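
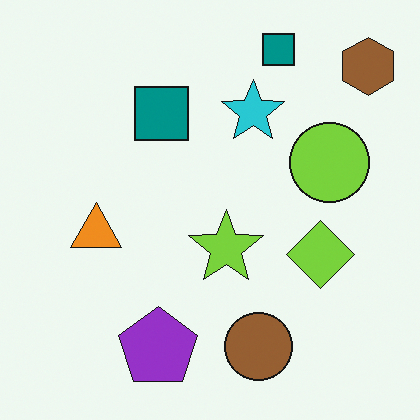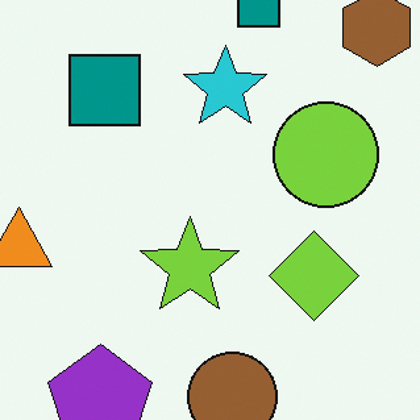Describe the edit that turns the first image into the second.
It was cropped to a modestly smaller region and rescaled.

The visible shapes are larger and the field of view is narrower; shapes near the original edges may be partly or wholly outside the frame — a crop-and-rescale.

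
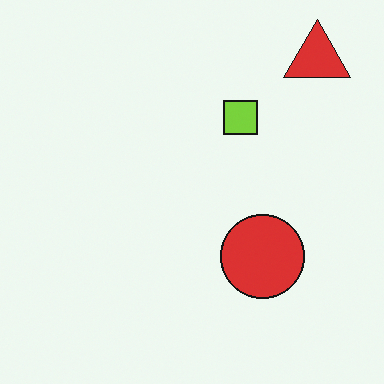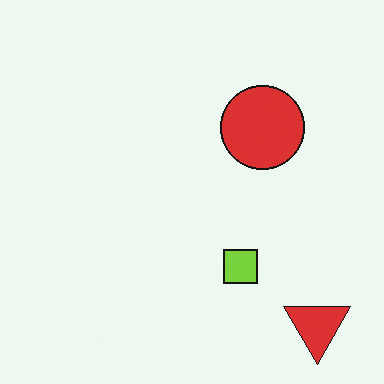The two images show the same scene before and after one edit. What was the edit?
This is the original image flipped vertically (top ↔ bottom).

The red triangle is in the top-right of the first image and the bottom-right of the second — shapes on opposite sides of the horizontal midline have swapped in a mirror flip.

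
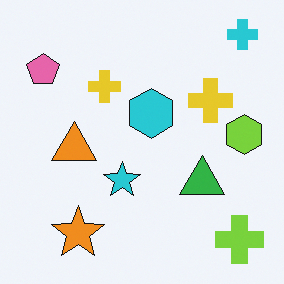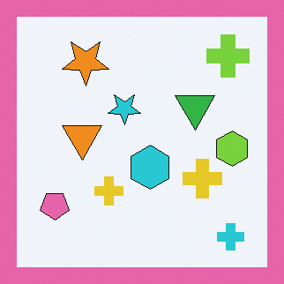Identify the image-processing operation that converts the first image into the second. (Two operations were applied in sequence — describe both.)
It was flipped vertically (top ↔ bottom), then framed with a pink border.

The cyan cross is in the top-right of the first image and the bottom-right of the second — shapes on opposite sides of the horizontal midline have swapped in a mirror flip. A solid pink frame runs around the edge of the second image, with the content slightly shrunk inside it.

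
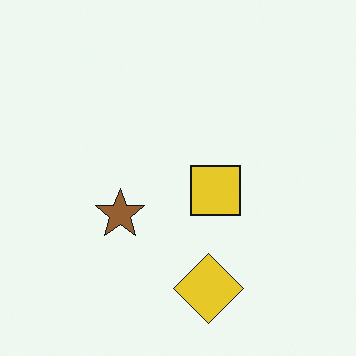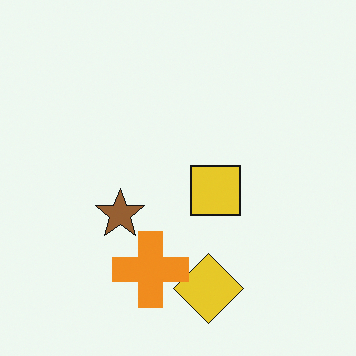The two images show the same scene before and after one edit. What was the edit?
The image was overlaid with an additional orange cross.

An orange cross appears in the second image that is absent from the first.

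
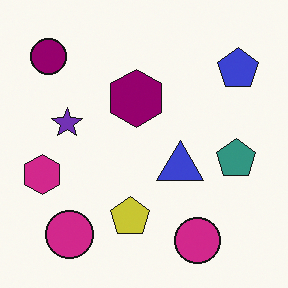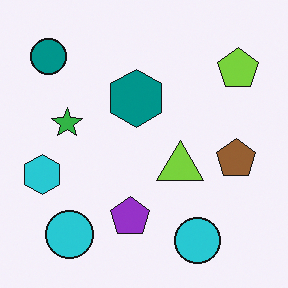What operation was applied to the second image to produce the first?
Hue-shifted through roughly a third of the color wheel.

Every shape's color has rotated by the same amount around the hue wheel — a uniform hue shift.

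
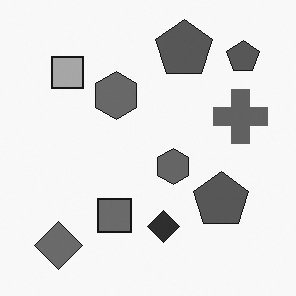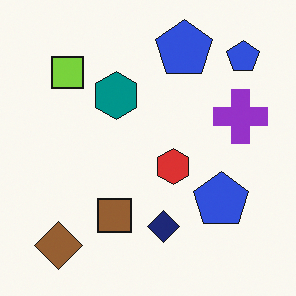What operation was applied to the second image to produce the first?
It was converted to grayscale.

All color is removed — every shape is now a shade of grey.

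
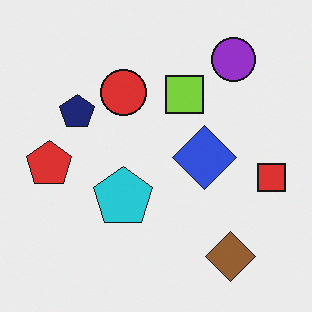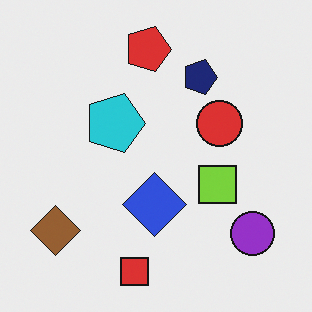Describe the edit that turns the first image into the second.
Rotated 90° clockwise.

The brown diamond sits in the bottom-right of the first image and the bottom-left of the second — consistent with a whole-image 90° clockwise rotation.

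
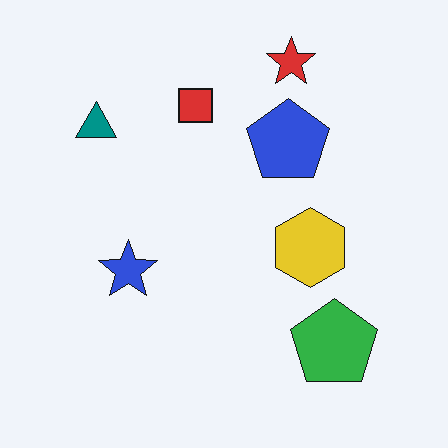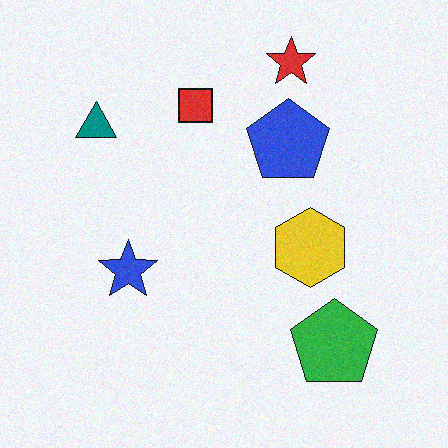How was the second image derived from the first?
The transformation is: degraded with a light layer of grain.

Random speckle covers the whole image, including the flat background.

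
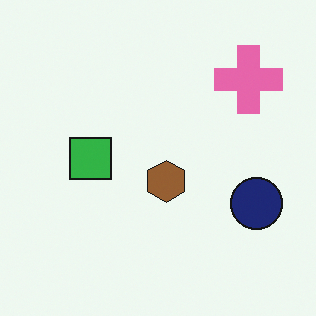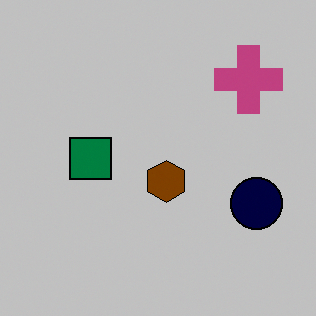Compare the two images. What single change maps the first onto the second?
The transformation is: aggressively posterized.

Each flat color has snapped to a coarser quantized level — most visibly, the near-white background has dropped to a flat grey.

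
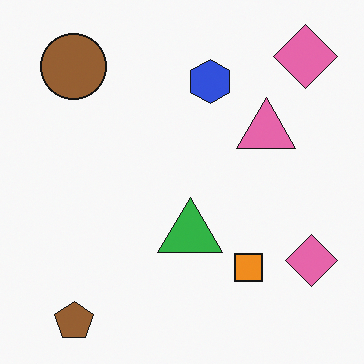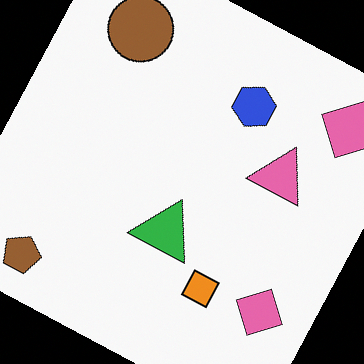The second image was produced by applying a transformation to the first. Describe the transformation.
The second image is the first rotated clockwise by a moderate amount.

Every shape is tilted by the same angle and the image corners show triangular fill wedges — a whole-image rotation by a non-right angle.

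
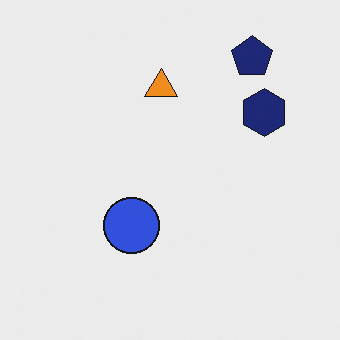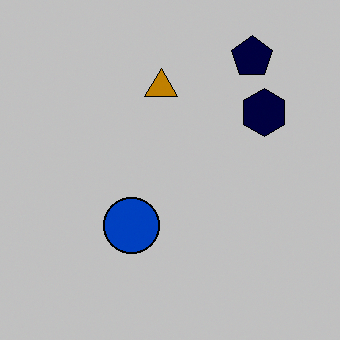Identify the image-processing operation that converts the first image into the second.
The second image is the first aggressively posterized.

Each flat color has snapped to a coarser quantized level — most visibly, the near-white background has dropped to a flat grey.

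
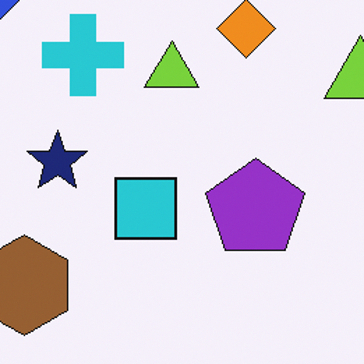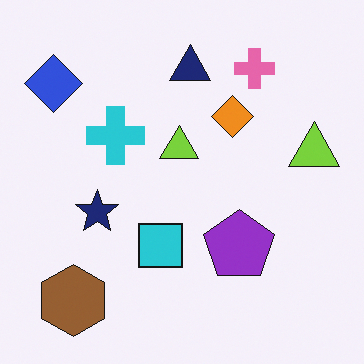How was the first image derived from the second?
Cropped slightly and scaled back up.

The visible shapes are larger and the field of view is narrower; shapes near the original edges may be partly or wholly outside the frame — a crop-and-rescale.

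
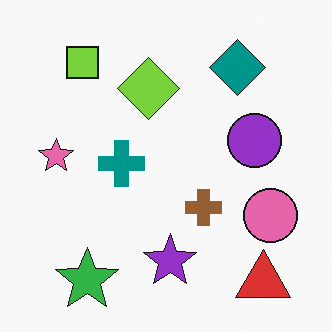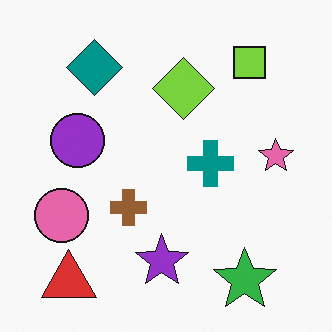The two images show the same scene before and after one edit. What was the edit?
The transformation is: flipped horizontally (left ↔ right).

The pink star is in the left of the first image and the right of the second — shapes on opposite sides of the vertical midline have swapped in a mirror flip.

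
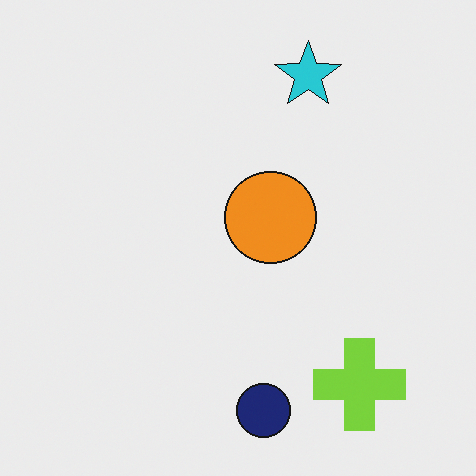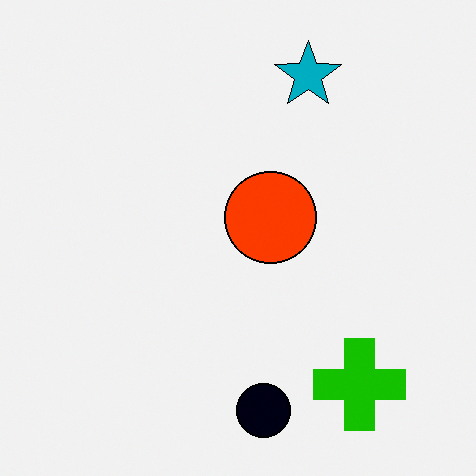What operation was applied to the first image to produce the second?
This is the original image given much higher contrast.

Tones are pushed away from mid-grey across the whole image — a global contrast change.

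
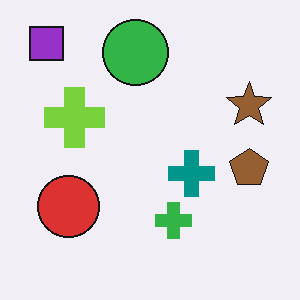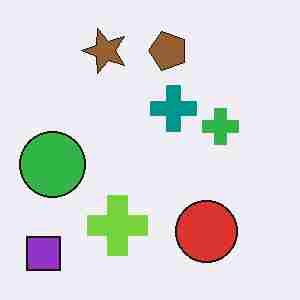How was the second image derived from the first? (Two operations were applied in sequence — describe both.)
Rotated 90° counter-clockwise, then heavily JPEG-compressed with obvious blocking artifacts.

The purple square sits in the top-left of the first image and the bottom-left of the second — consistent with a whole-image 90° counter-clockwise rotation. Blocky 8×8 compression artifacts appear around shape edges and the flat background shows ringing — characteristic JPEG degradation.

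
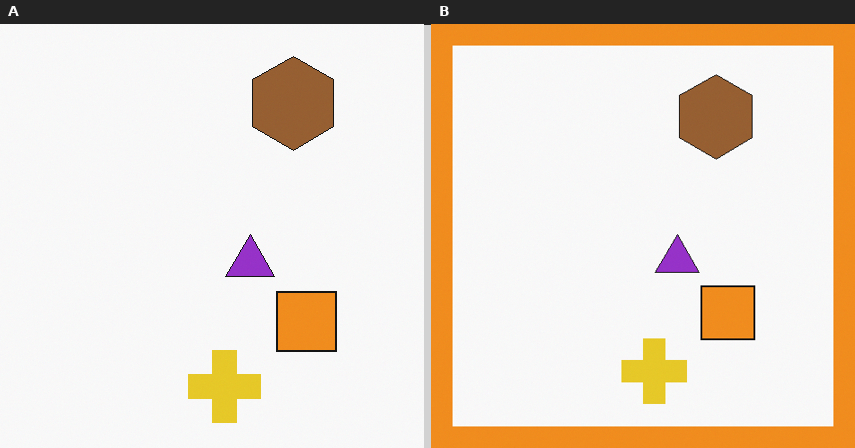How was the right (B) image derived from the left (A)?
The image was framed with a orange border.

A solid orange frame runs around the edge of the right (B) image, with the content slightly shrunk inside it.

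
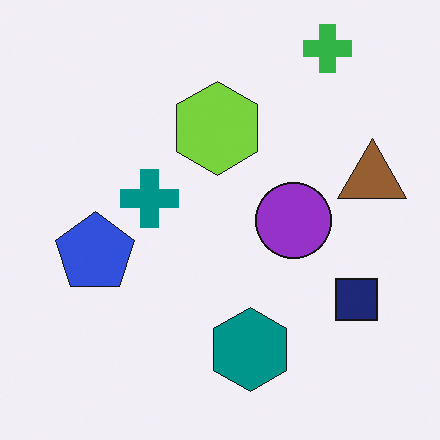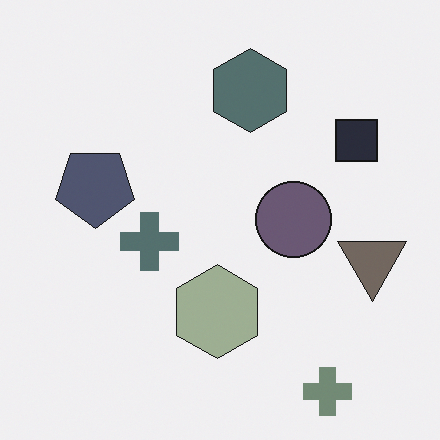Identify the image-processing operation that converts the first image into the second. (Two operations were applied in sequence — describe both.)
The image was heavily desaturated, then flipped vertically (top ↔ bottom).

All colors are more muted and greyish — a global saturation change. The green cross is in the top-right of the first image and the bottom-right of the second — shapes on opposite sides of the horizontal midline have swapped in a mirror flip.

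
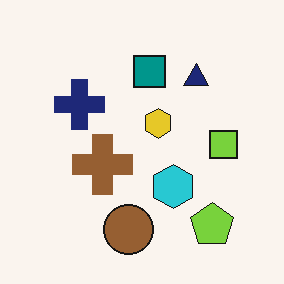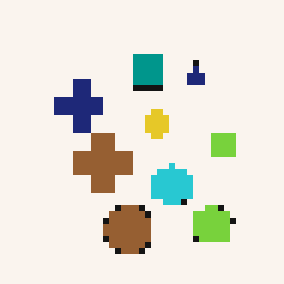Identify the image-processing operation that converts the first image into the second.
It was pixelated into visible square blocks.

Shapes are reduced to large square blocks; fine edges and outlines are lost — a downscale-then-upscale (mosaic) effect.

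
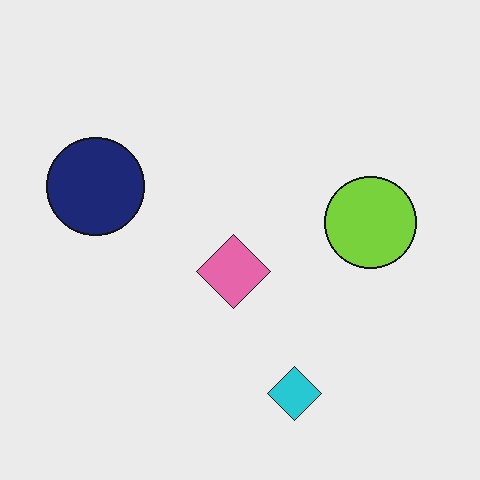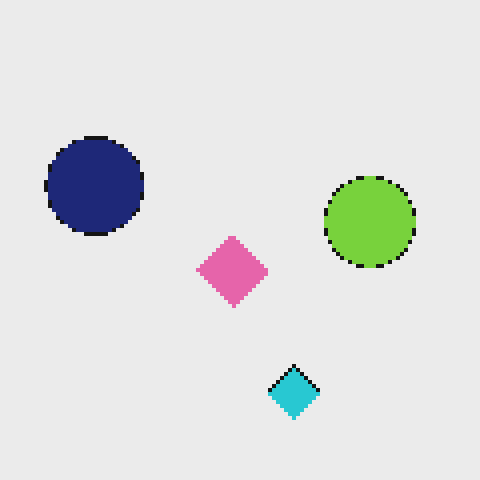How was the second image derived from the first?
It was lightly pixelated (a mild mosaic effect).

Shapes are reduced to large square blocks; fine edges and outlines are lost — a downscale-then-upscale (mosaic) effect.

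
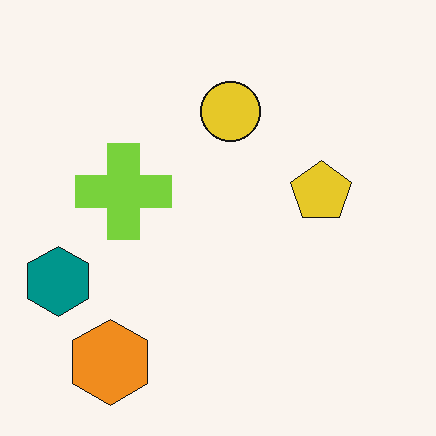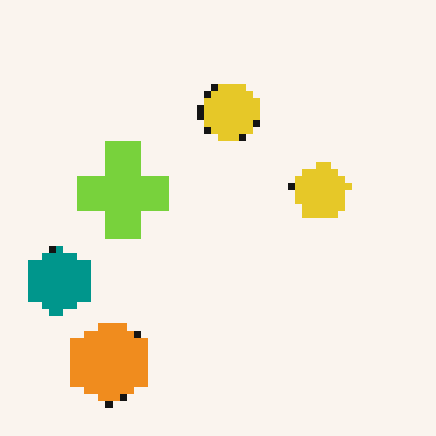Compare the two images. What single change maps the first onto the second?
The image was moderately pixelated.

Shapes are reduced to large square blocks; fine edges and outlines are lost — a downscale-then-upscale (mosaic) effect.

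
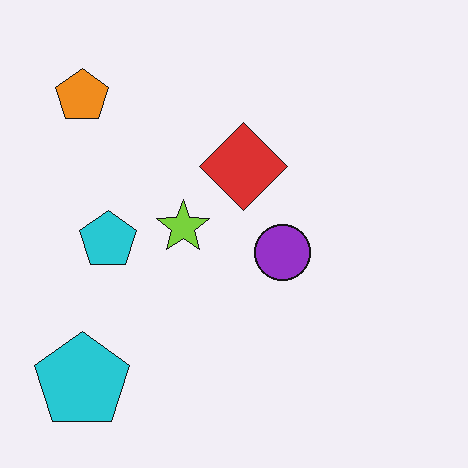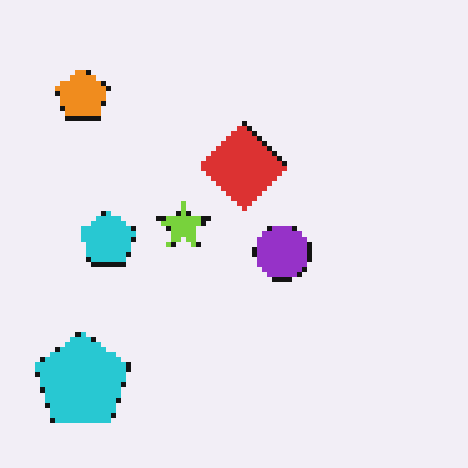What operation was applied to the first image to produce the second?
The transformation is: lightly pixelated (a mild mosaic effect).

Shapes are reduced to large square blocks; fine edges and outlines are lost — a downscale-then-upscale (mosaic) effect.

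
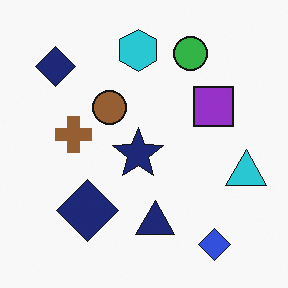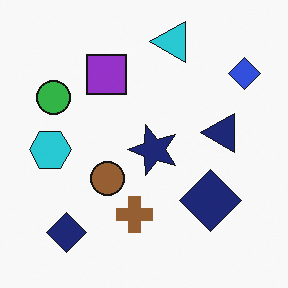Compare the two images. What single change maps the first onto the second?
Rotated 90° counter-clockwise.

The blue diamond sits in the bottom-right of the first image and the top-right of the second — consistent with a whole-image 90° counter-clockwise rotation.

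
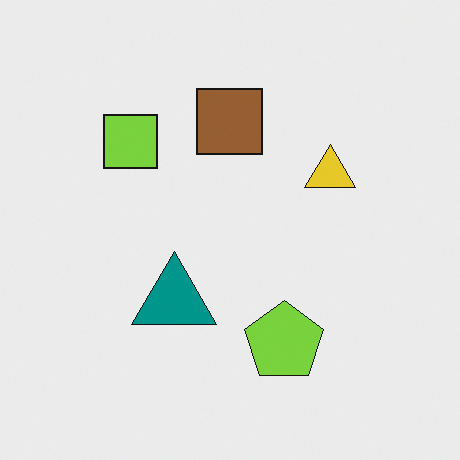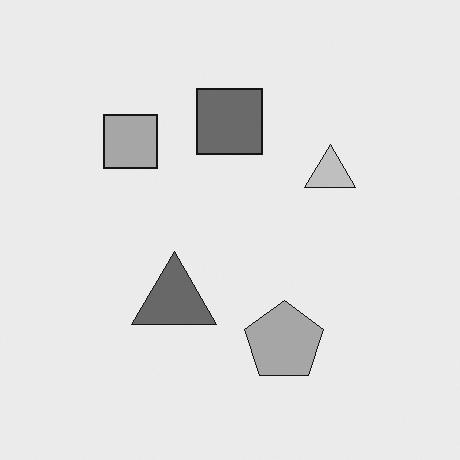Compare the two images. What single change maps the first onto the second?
The image was converted to grayscale.

All color is removed — every shape is now a shade of grey.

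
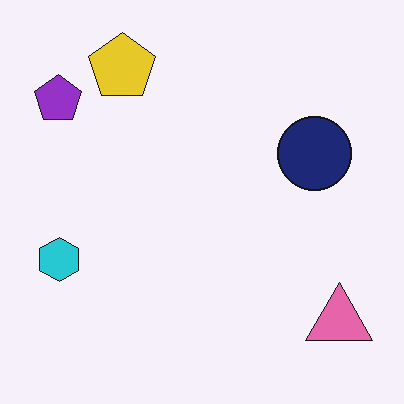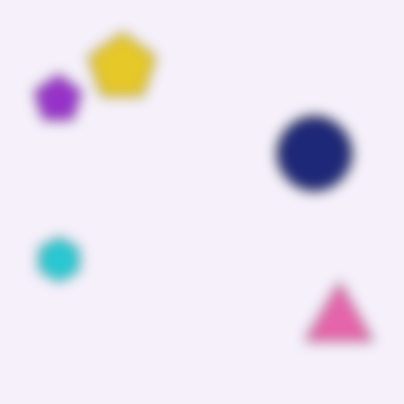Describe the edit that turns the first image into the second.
It was heavily blurred.

Shape edges and outlines are uniformly softened across the whole image.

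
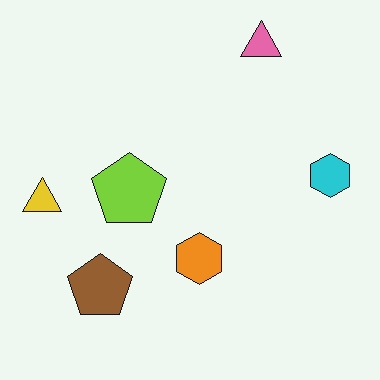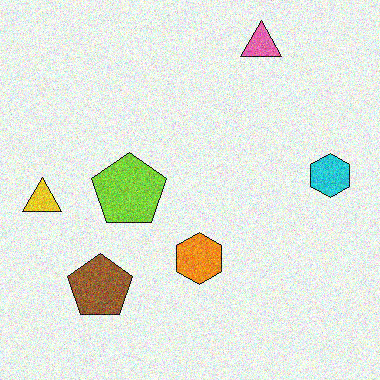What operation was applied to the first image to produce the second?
Degraded with moderate additive noise.

Random speckle covers the whole image, including the flat background.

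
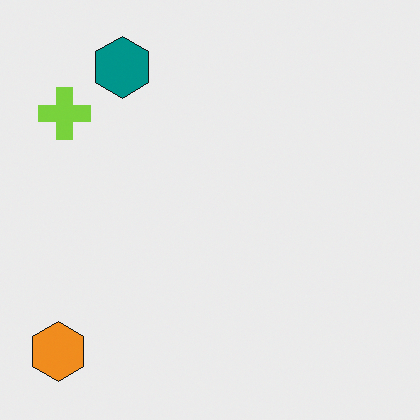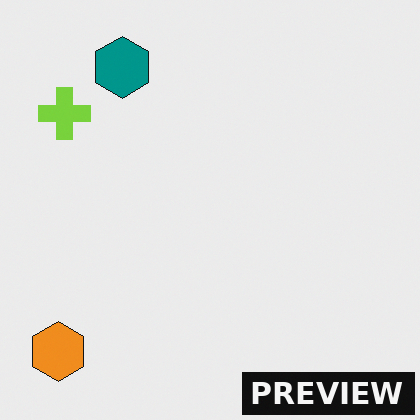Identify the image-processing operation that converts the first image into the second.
This is the original image watermarked with the text "PREVIEW" in the lower-right corner.

A dark label reading "PREVIEW" appears in the lower-right corner.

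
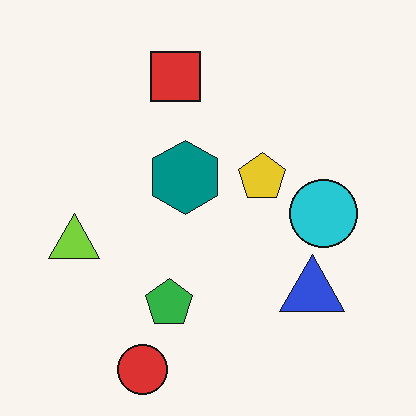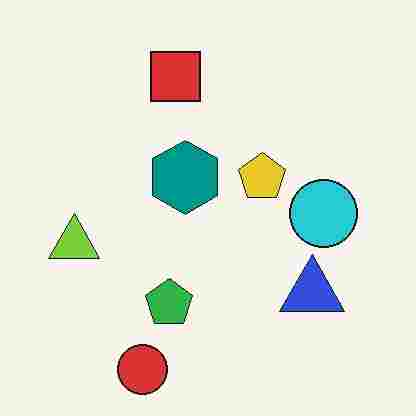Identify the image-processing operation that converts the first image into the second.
The transformation is: degraded with heavy JPEG compression.

Blocky 8×8 compression artifacts appear around shape edges and the flat background shows ringing — characteristic JPEG degradation.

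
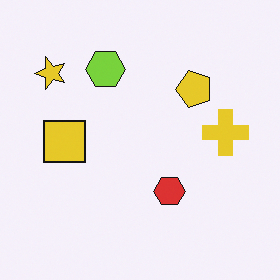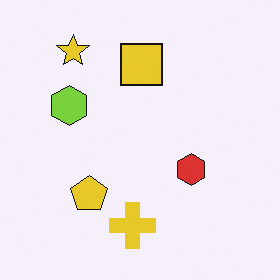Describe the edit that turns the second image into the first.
Transposed (reflected across the top-left ↔ bottom-right diagonal).

Shapes have swapped their row and column positions — what was in the top-right is now in the bottom-left — a diagonal reflection.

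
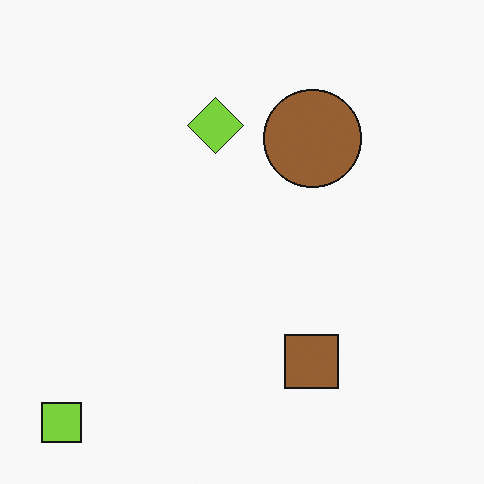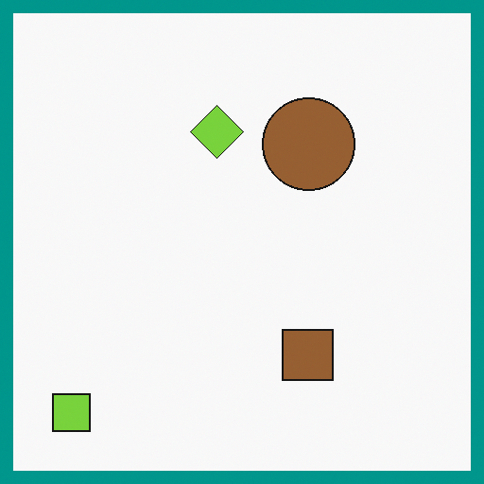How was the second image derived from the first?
The transformation is: framed with a teal border.

A solid teal frame runs around the edge of the second image, with the content slightly shrunk inside it.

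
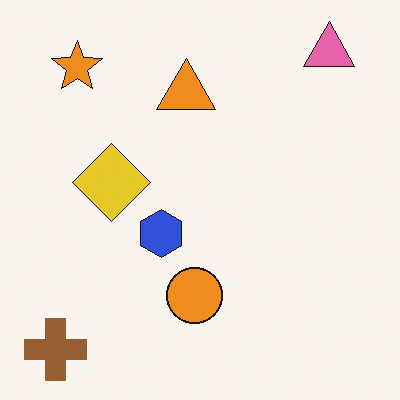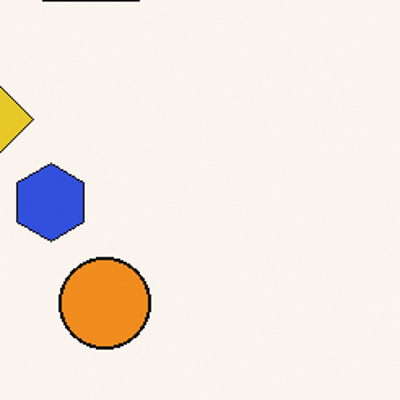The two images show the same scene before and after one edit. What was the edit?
The transformation is: cropped to a noticeably smaller region and rescaled.

The visible shapes are larger and the field of view is narrower; shapes near the original edges may be partly or wholly outside the frame — a crop-and-rescale.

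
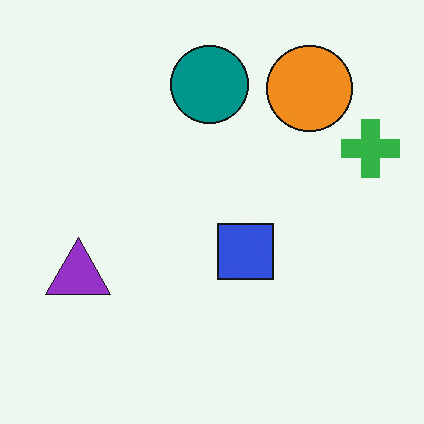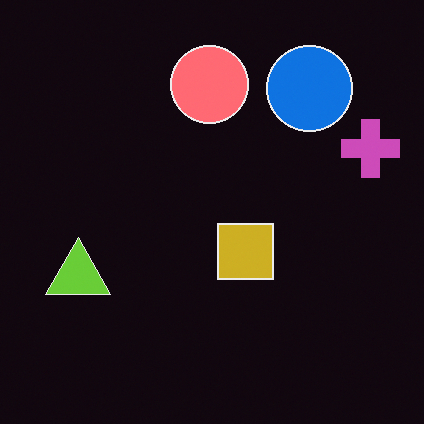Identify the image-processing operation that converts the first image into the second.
Color-inverted (negative).

The light background has become dark and every shape's color is its complement — a photographic negative.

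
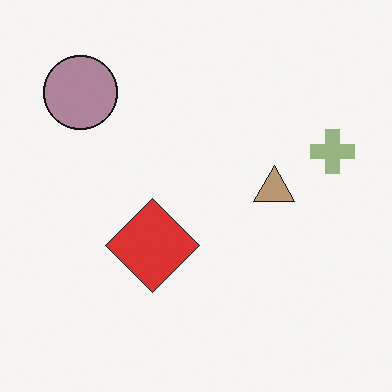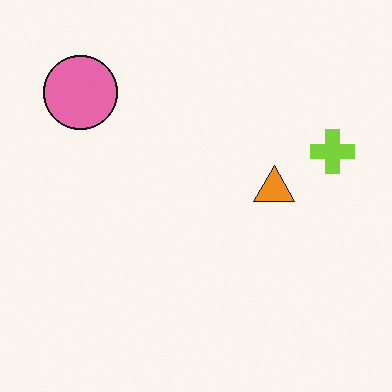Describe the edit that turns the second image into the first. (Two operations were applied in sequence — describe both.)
The image was made much more muted (saturation change), then overlaid with an additional red diamond.

All colors are more muted and greyish — a global saturation change. A red diamond appears in the first image that is absent from the second.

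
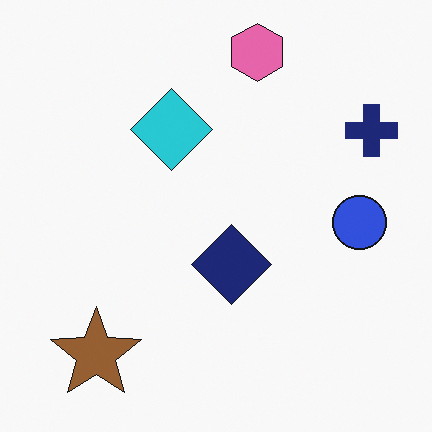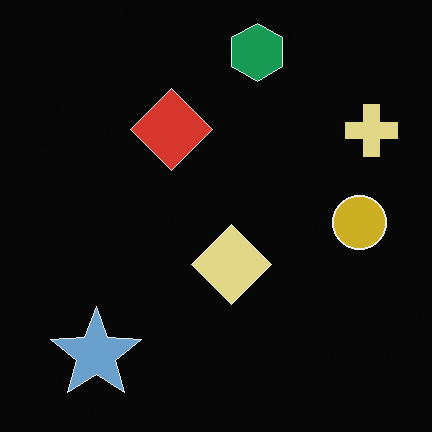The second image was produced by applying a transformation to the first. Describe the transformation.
The transformation is: color-inverted (negative).

The light background has become dark and every shape's color is its complement — a photographic negative.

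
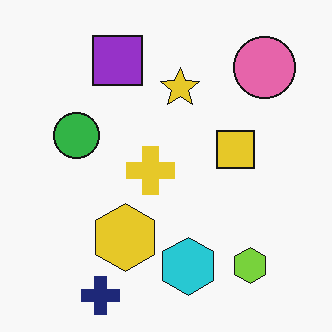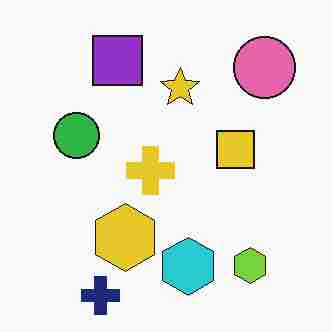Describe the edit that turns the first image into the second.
Degraded with heavy JPEG compression.

Blocky 8×8 compression artifacts appear around shape edges and the flat background shows ringing — characteristic JPEG degradation.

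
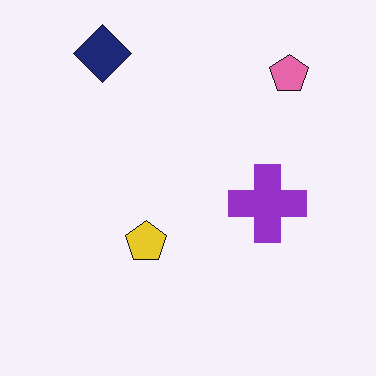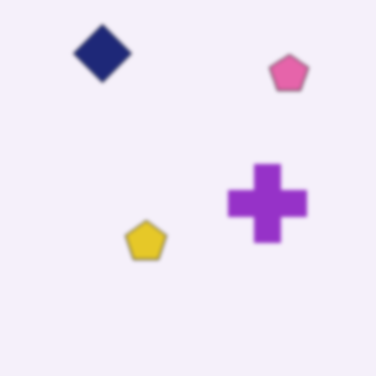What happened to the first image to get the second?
It was slightly softened.

Shape edges and outlines are uniformly softened across the whole image.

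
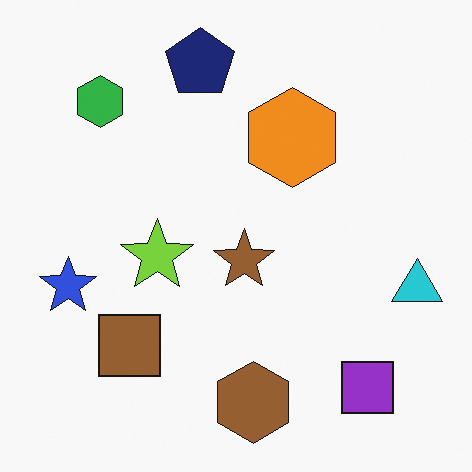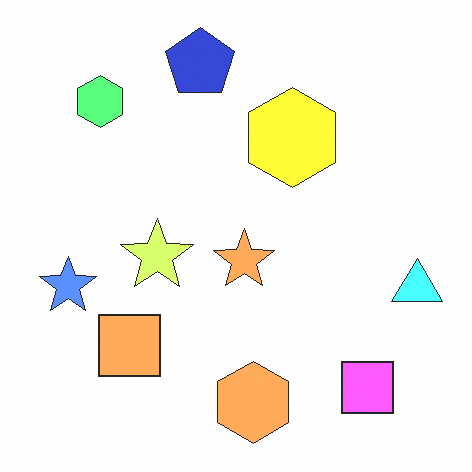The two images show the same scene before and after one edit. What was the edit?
The second image is the first substantially brightened.

Every pixel — background and shapes alike — is uniformly brightened.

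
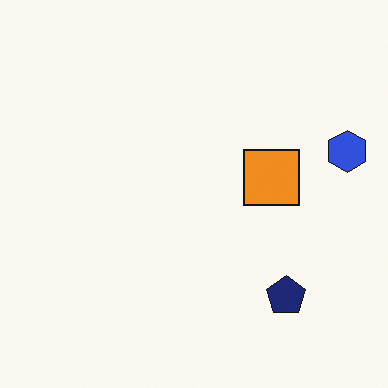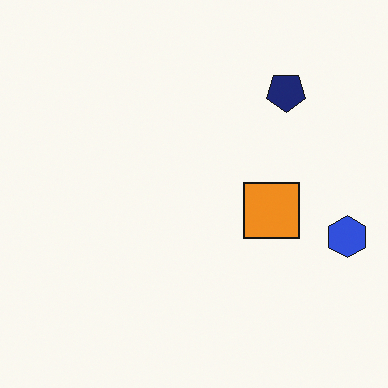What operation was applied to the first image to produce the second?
This is the original image flipped vertically (top ↔ bottom).

The navy pentagon is in the bottom-right of the first image and the top-right of the second — shapes on opposite sides of the horizontal midline have swapped in a mirror flip.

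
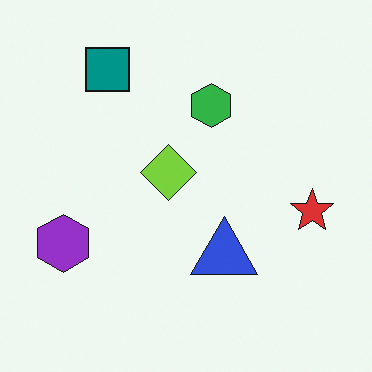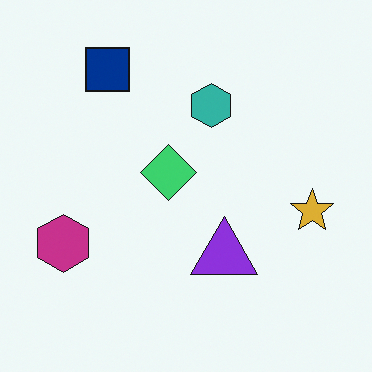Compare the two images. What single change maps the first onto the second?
The image was hue-shifted slightly.

Every shape's color has rotated by the same amount around the hue wheel — a uniform hue shift.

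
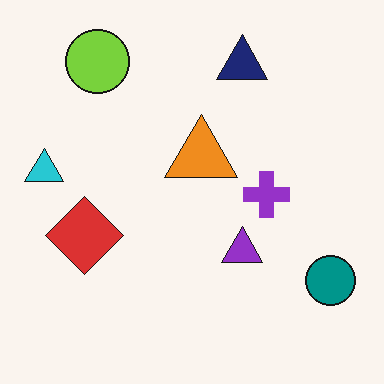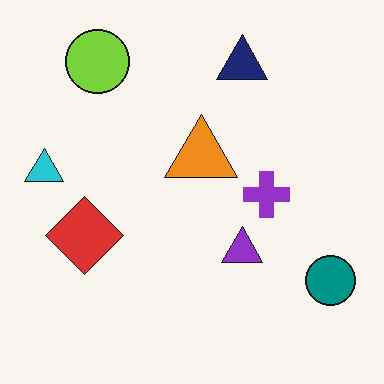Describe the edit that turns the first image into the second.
This is the original image given moderate JPEG compression.

Blocky 8×8 compression artifacts appear around shape edges and the flat background shows ringing — characteristic JPEG degradation.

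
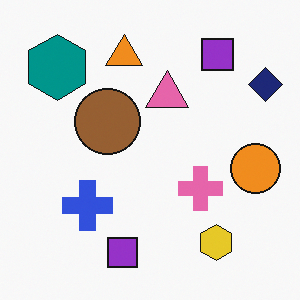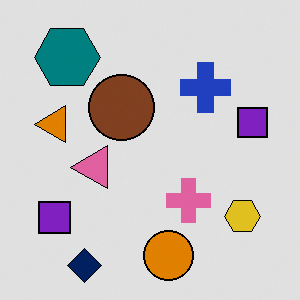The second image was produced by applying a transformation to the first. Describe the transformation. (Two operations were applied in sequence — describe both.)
Transposed (reflected across the top-left ↔ bottom-right diagonal), then moderately posterized.

Shapes have swapped their row and column positions — what was in the top-right is now in the bottom-left — a diagonal reflection. Each flat color has snapped to a coarser quantized level — most visibly, the near-white background has dropped to a flat grey.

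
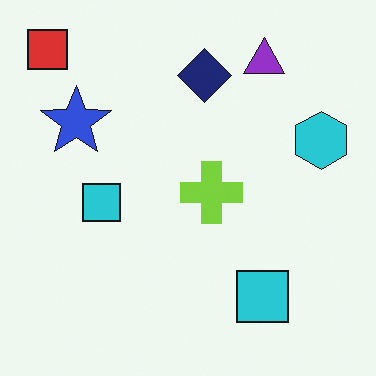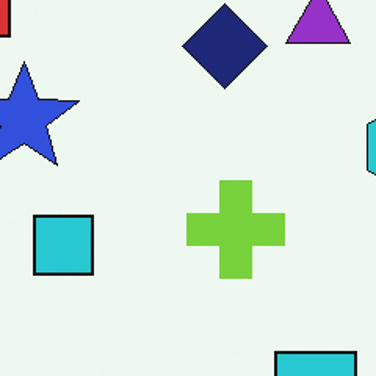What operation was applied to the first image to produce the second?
Cropped slightly and scaled back up.

The visible shapes are larger and the field of view is narrower; shapes near the original edges may be partly or wholly outside the frame — a crop-and-rescale.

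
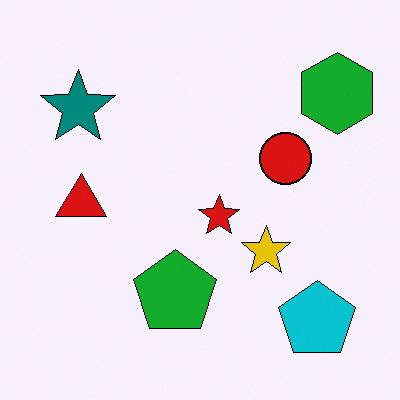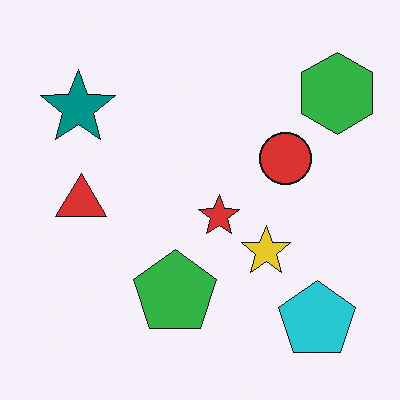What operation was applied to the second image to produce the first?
Given slightly increased contrast.

Tones are pushed away from mid-grey across the whole image — a global contrast change.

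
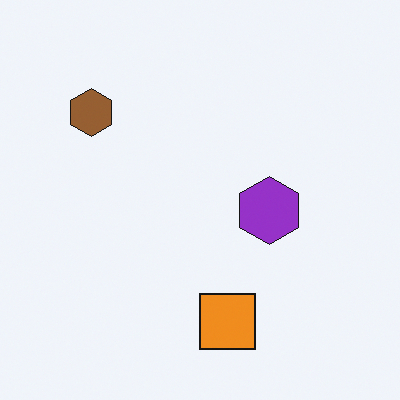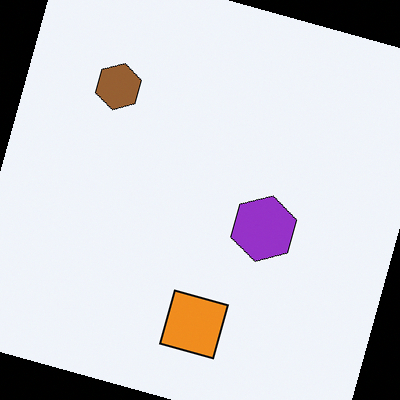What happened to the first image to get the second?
The second image is the first rotated clockwise by a moderate amount.

Every shape is tilted by the same angle and the image corners show triangular fill wedges — a whole-image rotation by a non-right angle.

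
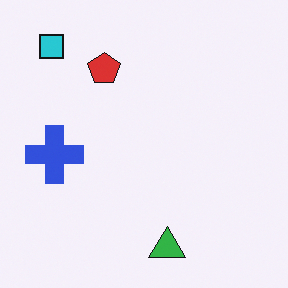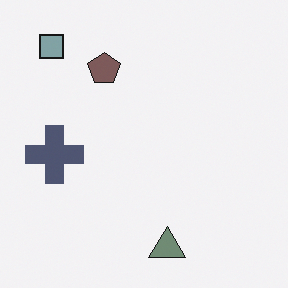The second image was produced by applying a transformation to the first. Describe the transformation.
This is the original image made much more muted (saturation change).

All colors are more muted and greyish — a global saturation change.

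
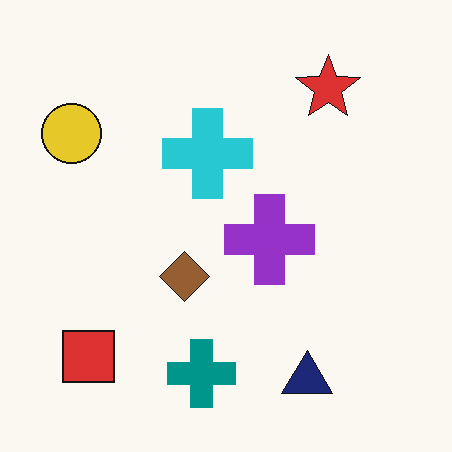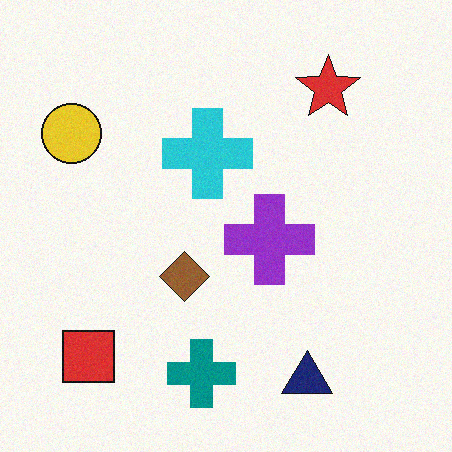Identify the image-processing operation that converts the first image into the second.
Degraded with light additive noise.

Random speckle covers the whole image, including the flat background.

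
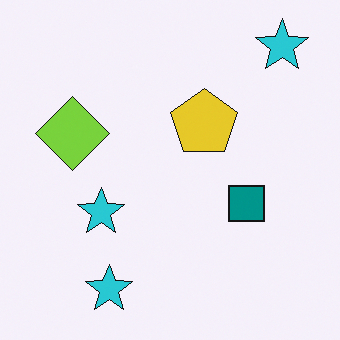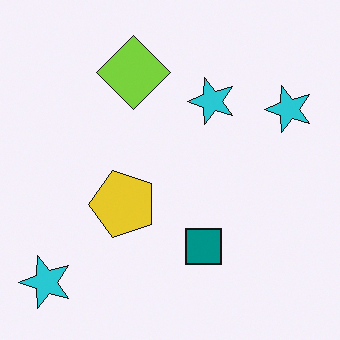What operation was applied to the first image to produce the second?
Transposed (reflected across the top-left ↔ bottom-right diagonal).

Shapes have swapped their row and column positions — what was in the top-right is now in the bottom-left — a diagonal reflection.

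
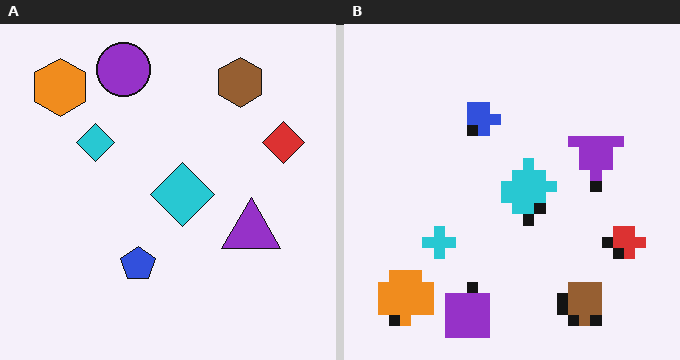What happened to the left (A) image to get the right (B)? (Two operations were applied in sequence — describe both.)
It was flipped vertically (top ↔ bottom), then heavily pixelated into large blocks.

The purple circle is in the top of the left (A) image and the bottom of the right (B) — shapes on opposite sides of the horizontal midline have swapped in a mirror flip. Shapes are reduced to large square blocks; fine edges and outlines are lost — a downscale-then-upscale (mosaic) effect.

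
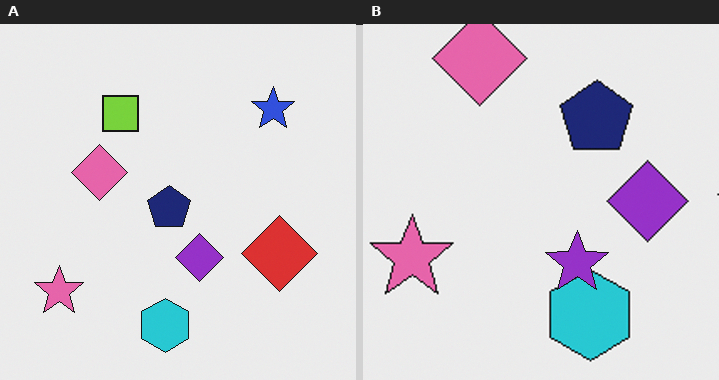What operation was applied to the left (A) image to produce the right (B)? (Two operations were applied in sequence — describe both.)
The transformation is: cropped tightly and scaled back up, then overlaid with an additional purple star.

The visible shapes are larger and the field of view is narrower; shapes near the original edges may be partly or wholly outside the frame — a crop-and-rescale. A purple star appears in the right (B) image that is absent from the left (A).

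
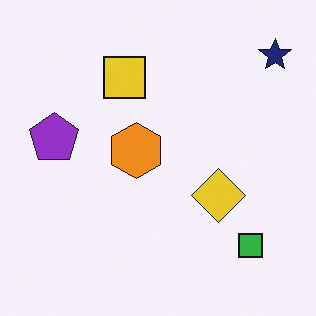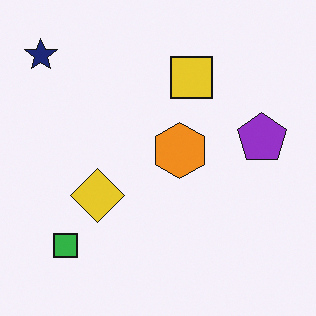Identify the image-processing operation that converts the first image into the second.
Flipped horizontally (left ↔ right).

The navy star is in the top-right of the first image and the top-left of the second — shapes on opposite sides of the vertical midline have swapped in a mirror flip.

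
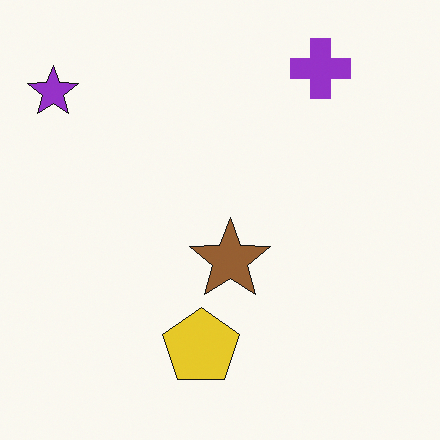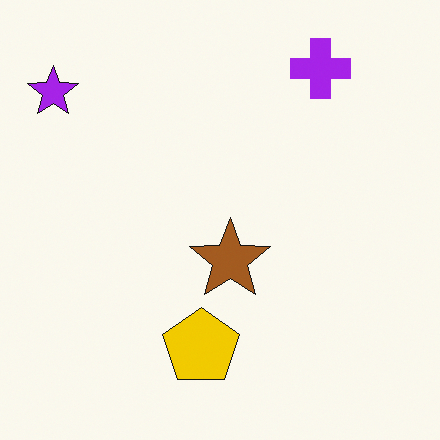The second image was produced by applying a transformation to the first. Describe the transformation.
The second image is the first slightly oversaturated.

All colors are more vivid — a global saturation change.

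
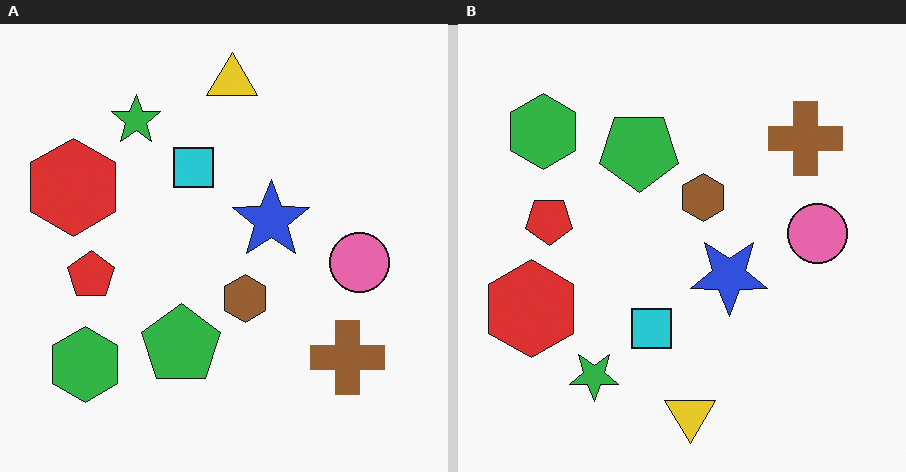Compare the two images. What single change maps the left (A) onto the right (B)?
This is the original image flipped vertically (top ↔ bottom).

The yellow triangle is in the top of the left (A) image and the bottom of the right (B) — shapes on opposite sides of the horizontal midline have swapped in a mirror flip.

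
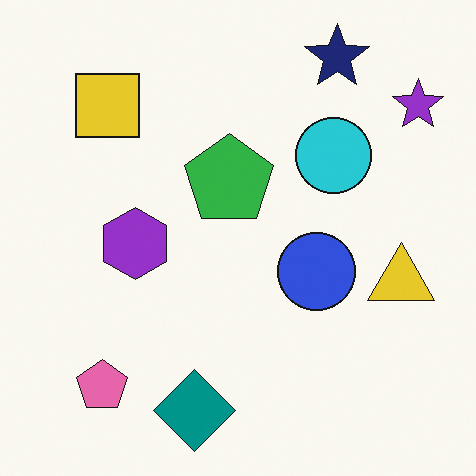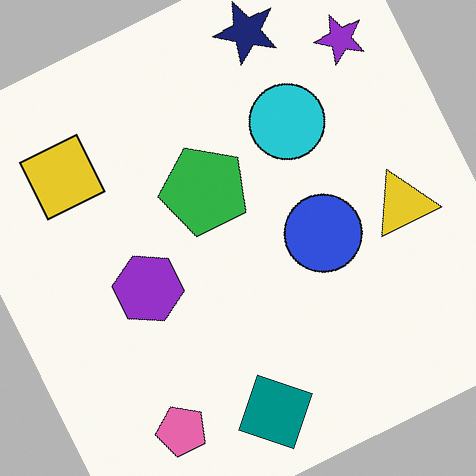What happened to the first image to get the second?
The transformation is: rotated counter-clockwise by a moderate amount.

Every shape is tilted by the same angle and the image corners show triangular fill wedges — a whole-image rotation by a non-right angle.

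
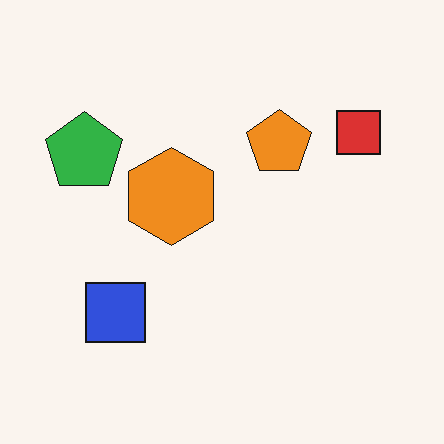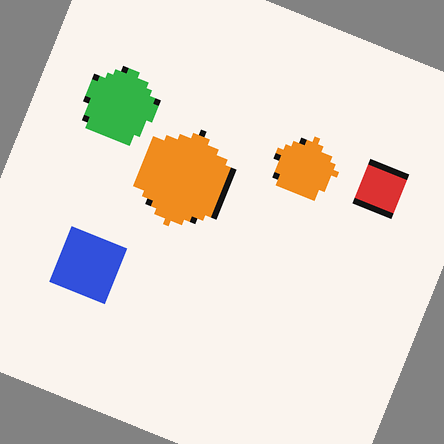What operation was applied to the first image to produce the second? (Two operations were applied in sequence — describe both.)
Pixelated into visible square blocks, then rotated clockwise by a clearly visible amount.

Shapes are reduced to large square blocks; fine edges and outlines are lost — a downscale-then-upscale (mosaic) effect. Every shape is tilted by the same angle and the image corners show triangular fill wedges — a whole-image rotation by a non-right angle.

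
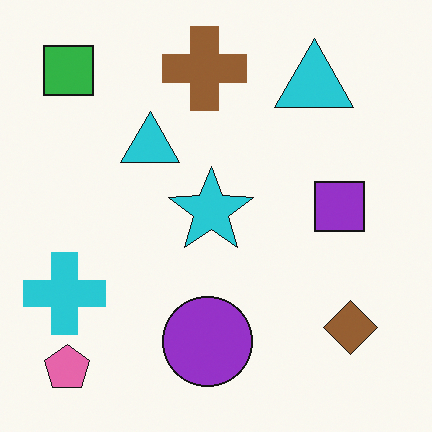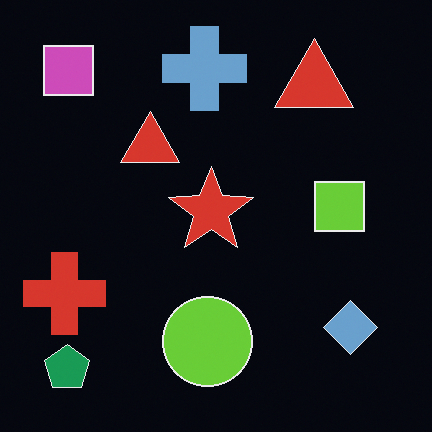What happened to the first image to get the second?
This is the original image color-inverted (negative).

The light background has become dark and every shape's color is its complement — a photographic negative.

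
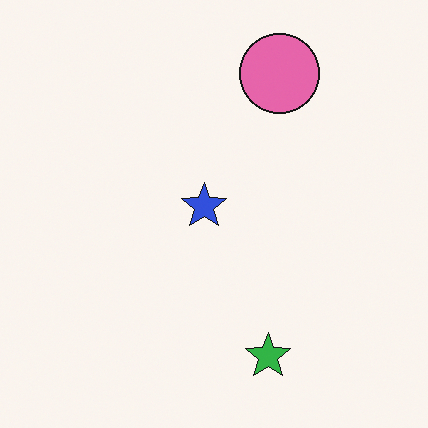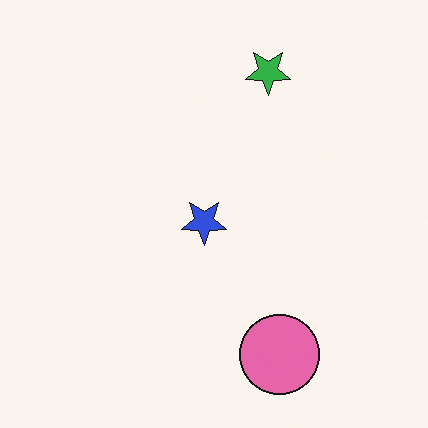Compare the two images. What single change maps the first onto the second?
The second image is the first flipped vertically (top ↔ bottom).

The green star is in the bottom of the first image and the top of the second — shapes on opposite sides of the horizontal midline have swapped in a mirror flip.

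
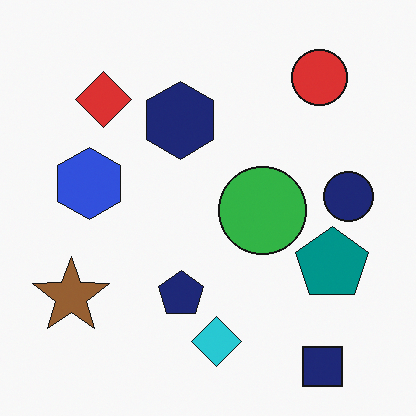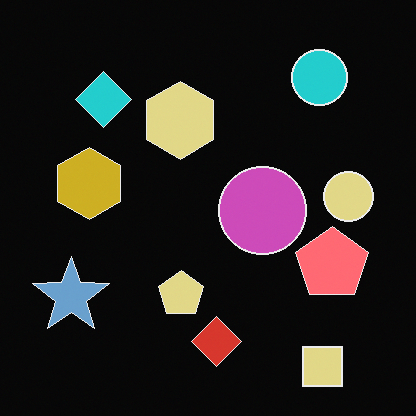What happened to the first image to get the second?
The second image is the first color-inverted (negative).

The light background has become dark and every shape's color is its complement — a photographic negative.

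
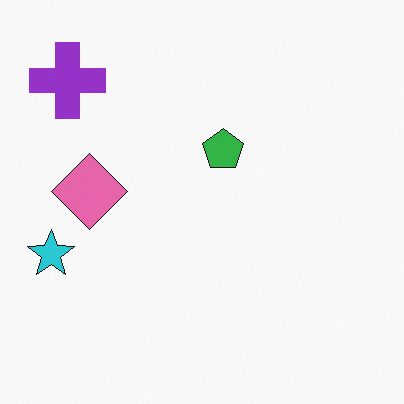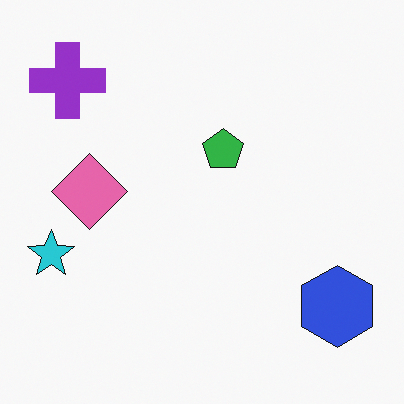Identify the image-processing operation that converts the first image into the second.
This is the original image overlaid with an additional blue hexagon.

A blue hexagon appears in the second image that is absent from the first.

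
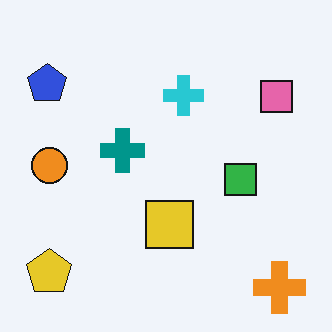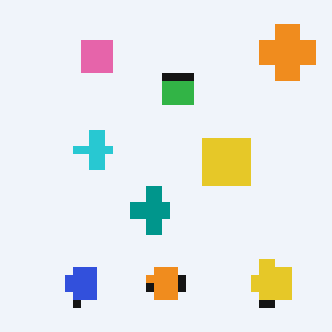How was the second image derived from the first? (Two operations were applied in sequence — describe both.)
Moderately pixelated, then rotated 90° counter-clockwise.

Shapes are reduced to large square blocks; fine edges and outlines are lost — a downscale-then-upscale (mosaic) effect. The orange cross sits in the bottom-right of the first image and the top-right of the second — consistent with a whole-image 90° counter-clockwise rotation.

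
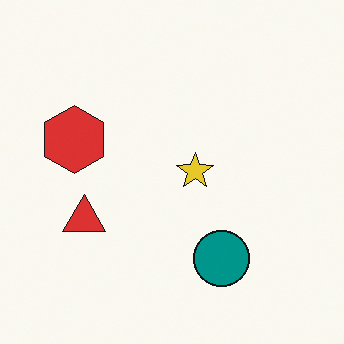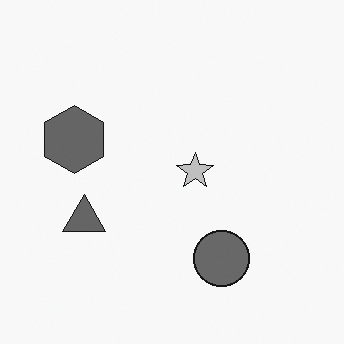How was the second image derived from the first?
The transformation is: converted to grayscale.

All color is removed — every shape is now a shade of grey.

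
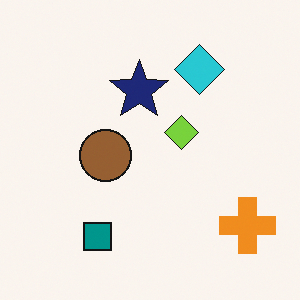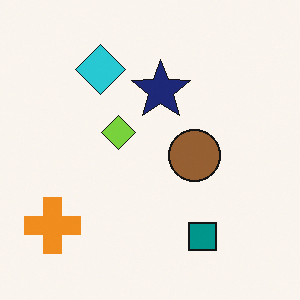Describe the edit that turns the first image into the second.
Flipped horizontally (left ↔ right).

The orange cross is in the bottom-right of the first image and the bottom-left of the second — shapes on opposite sides of the vertical midline have swapped in a mirror flip.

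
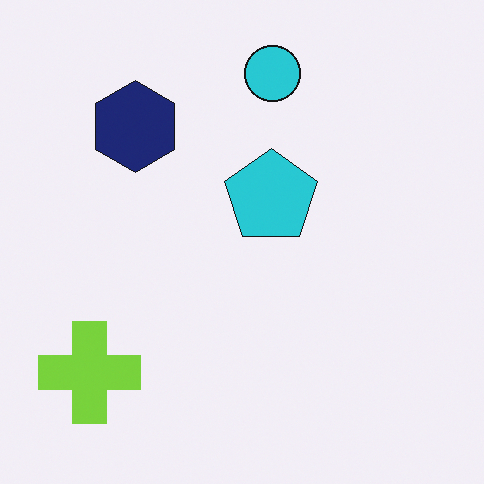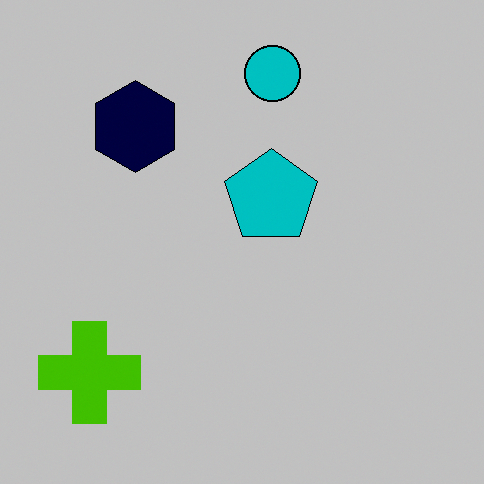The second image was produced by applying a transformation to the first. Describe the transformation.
It was aggressively posterized.

Each flat color has snapped to a coarser quantized level — most visibly, the near-white background has dropped to a flat grey.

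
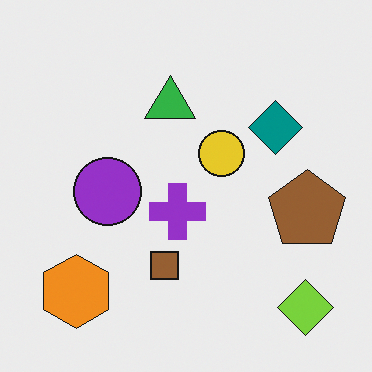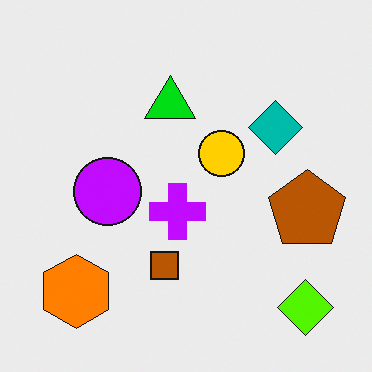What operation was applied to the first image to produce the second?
The second image is the first heavily oversaturated.

All colors are more vivid — a global saturation change.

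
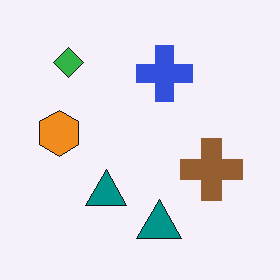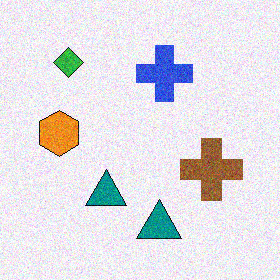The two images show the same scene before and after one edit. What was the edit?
Degraded with moderate additive noise.

Random speckle covers the whole image, including the flat background.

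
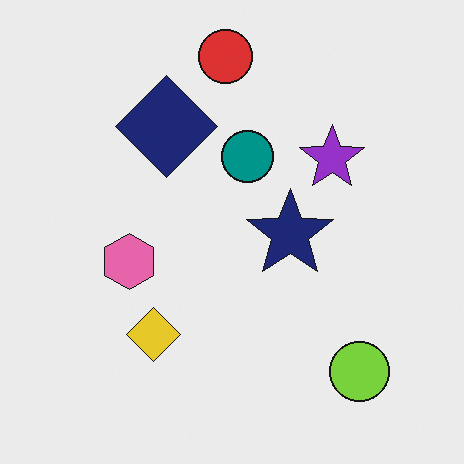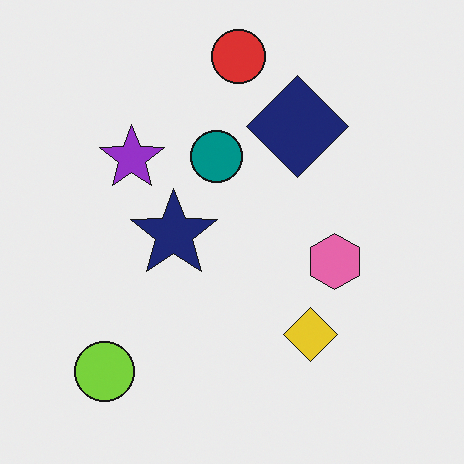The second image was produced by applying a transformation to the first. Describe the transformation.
The image was flipped horizontally (left ↔ right).

The lime circle is in the bottom-right of the first image and the bottom-left of the second — shapes on opposite sides of the vertical midline have swapped in a mirror flip.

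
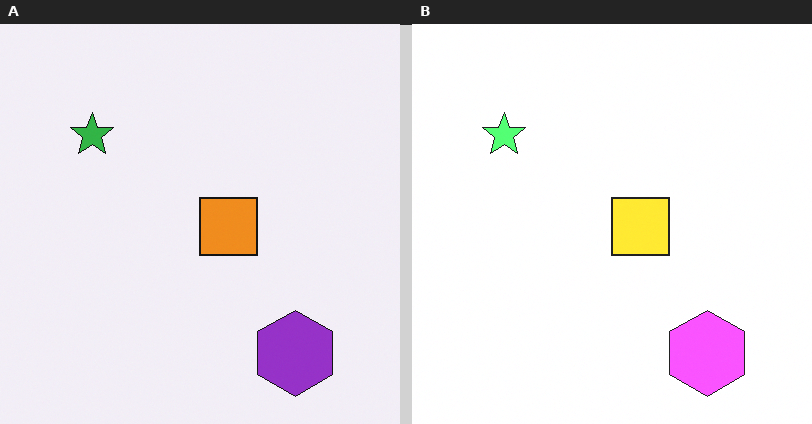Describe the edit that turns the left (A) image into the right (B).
The transformation is: noticeably brightened.

Every pixel — background and shapes alike — is uniformly brightened.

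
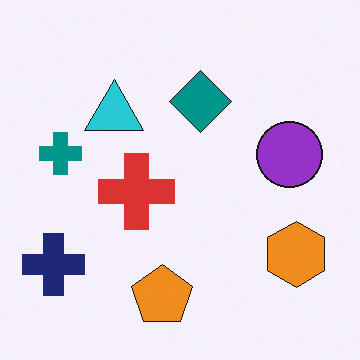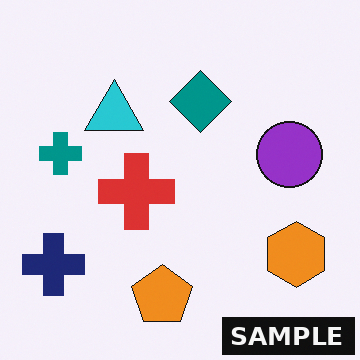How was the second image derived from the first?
The image was watermarked with the text "SAMPLE" in the lower-right corner.

A dark label reading "SAMPLE" appears in the lower-right corner.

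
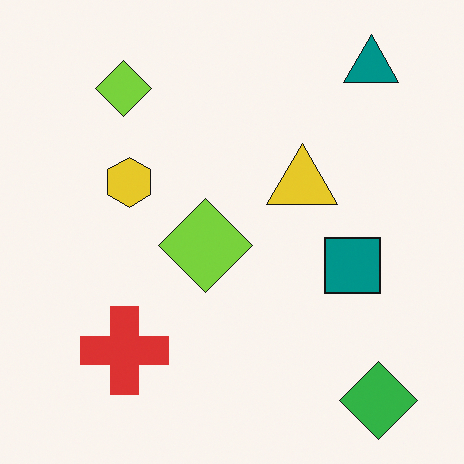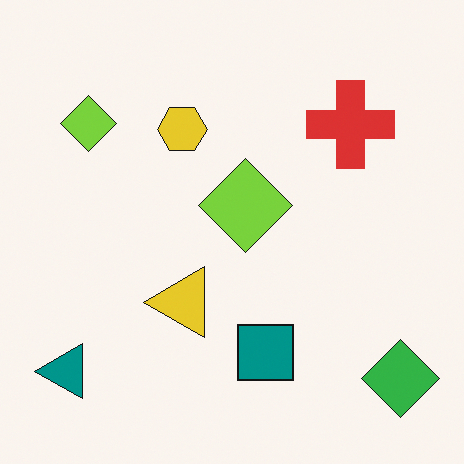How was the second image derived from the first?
The transformation is: transposed (reflected across the top-left ↔ bottom-right diagonal).

Shapes have swapped their row and column positions — what was in the top-right is now in the bottom-left — a diagonal reflection.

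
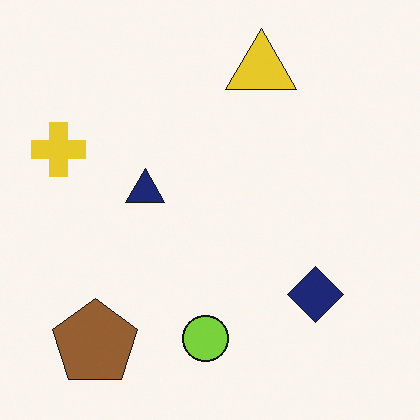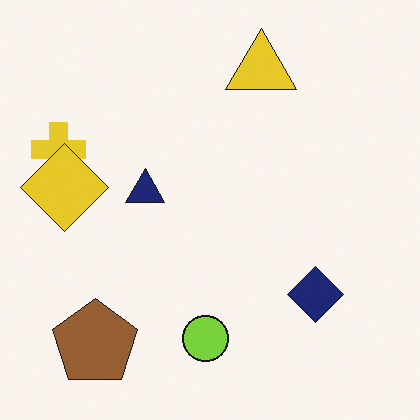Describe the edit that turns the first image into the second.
Overlaid with an additional yellow diamond.

A yellow diamond appears in the second image that is absent from the first.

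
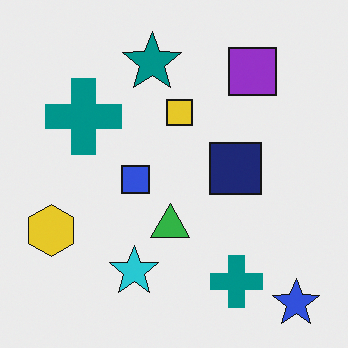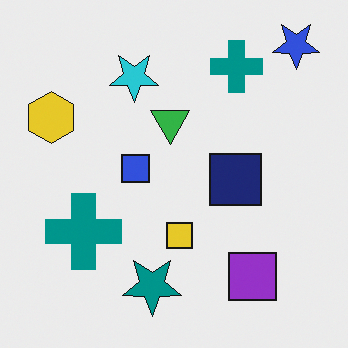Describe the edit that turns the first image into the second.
The image was flipped vertically (top ↔ bottom).

The blue star is in the bottom-right of the first image and the top-right of the second — shapes on opposite sides of the horizontal midline have swapped in a mirror flip.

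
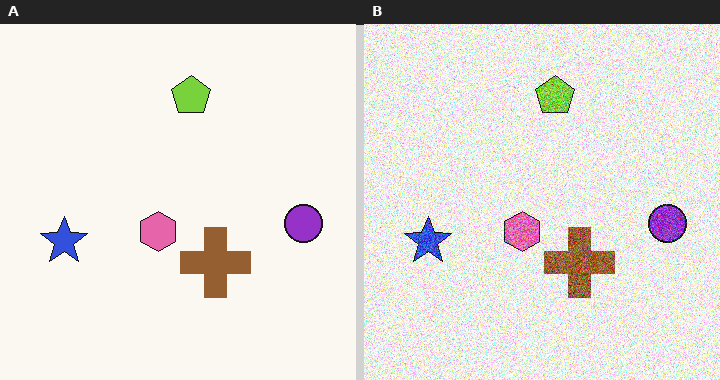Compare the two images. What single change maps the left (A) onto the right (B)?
It was degraded with a thick layer of grain.

Random speckle covers the whole image, including the flat background.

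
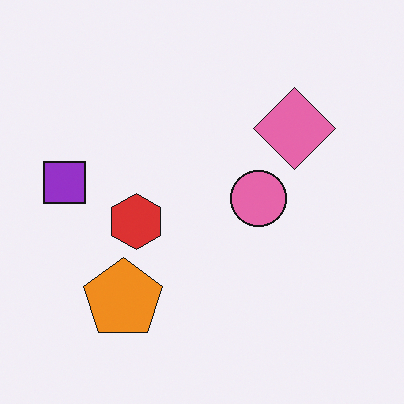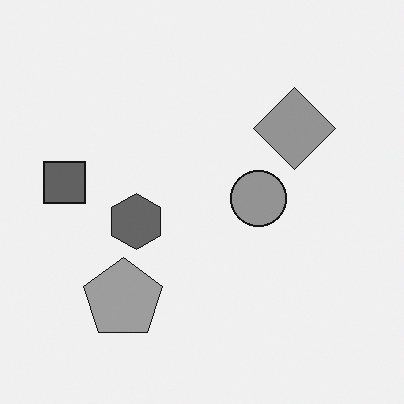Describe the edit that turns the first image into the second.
The image was converted to grayscale.

All color is removed — every shape is now a shade of grey.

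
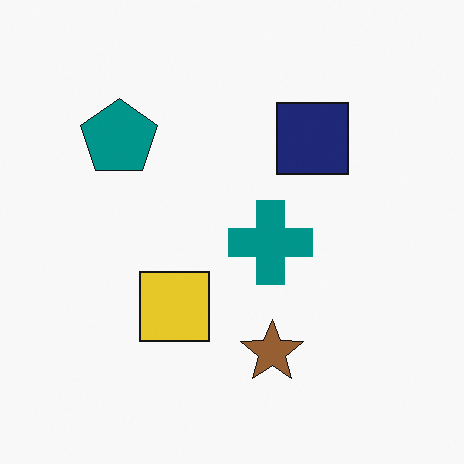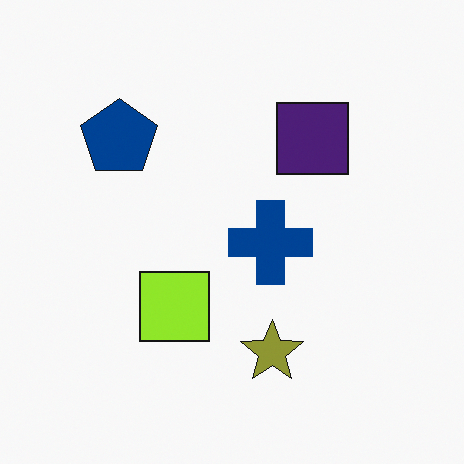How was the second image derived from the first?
This is the original image hue-shifted slightly.

Every shape's color has rotated by the same amount around the hue wheel — a uniform hue shift.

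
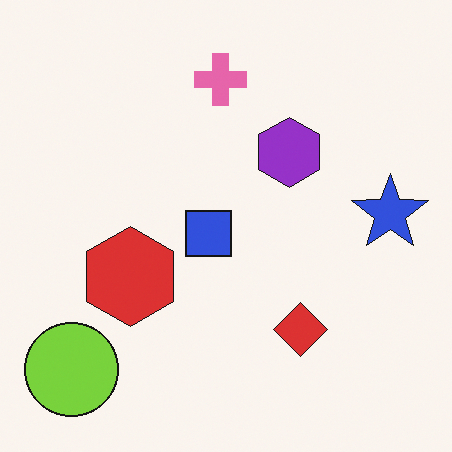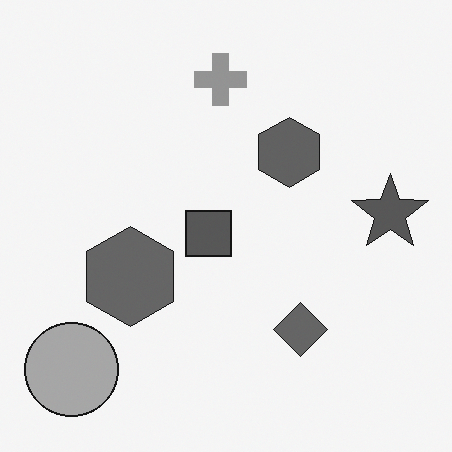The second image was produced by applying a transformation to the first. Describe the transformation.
This is the original image converted to grayscale.

All color is removed — every shape is now a shade of grey.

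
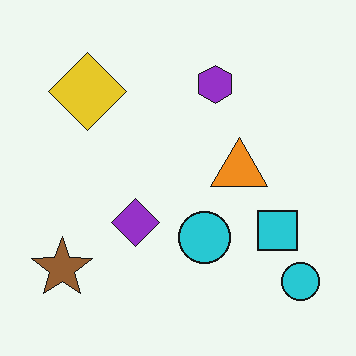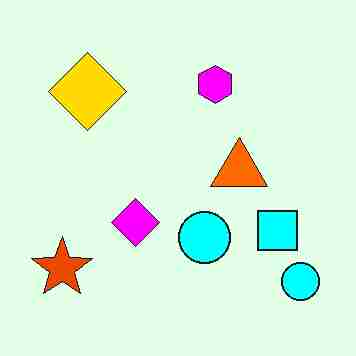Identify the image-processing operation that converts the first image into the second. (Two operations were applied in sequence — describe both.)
The transformation is: made much more vivid (saturation change), then heavily JPEG-compressed with obvious blocking artifacts.

All colors are more vivid — a global saturation change. Blocky 8×8 compression artifacts appear around shape edges and the flat background shows ringing — characteristic JPEG degradation.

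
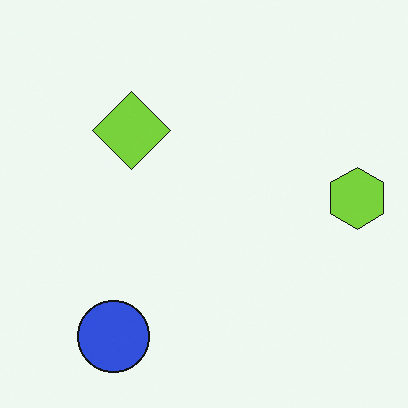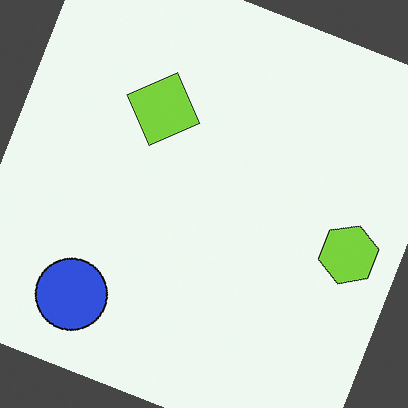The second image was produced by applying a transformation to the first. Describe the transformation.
It was rotated clockwise by a clearly visible amount.

Every shape is tilted by the same angle and the image corners show triangular fill wedges — a whole-image rotation by a non-right angle.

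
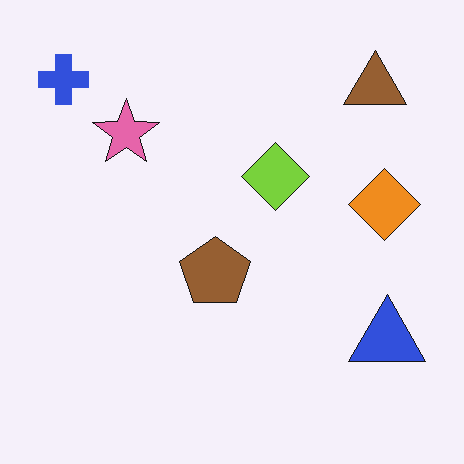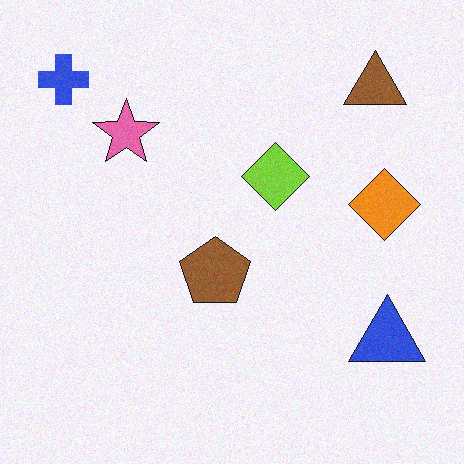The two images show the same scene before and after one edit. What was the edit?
This is the original image degraded with subtle gaussian noise.

Random speckle covers the whole image, including the flat background.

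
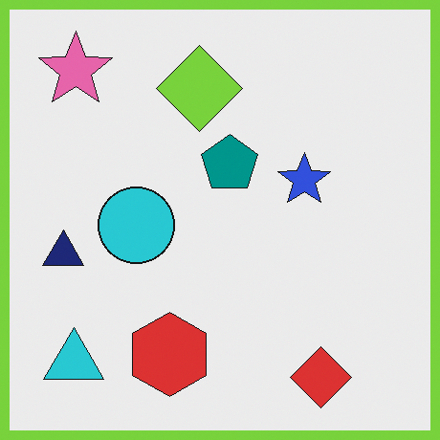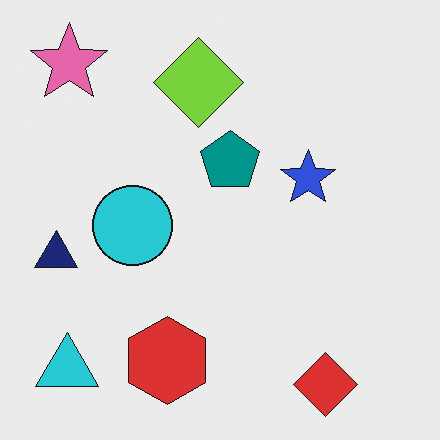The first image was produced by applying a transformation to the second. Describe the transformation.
This is the original image framed with a lime border.

A solid lime frame runs around the edge of the first image, with the content slightly shrunk inside it.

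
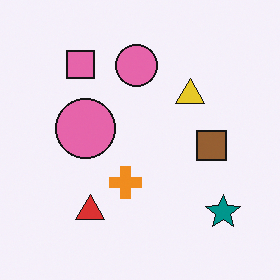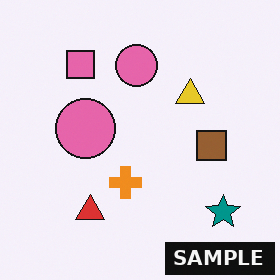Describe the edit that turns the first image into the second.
The image was watermarked with the text "SAMPLE" in the lower-right corner.

A dark label reading "SAMPLE" appears in the lower-right corner.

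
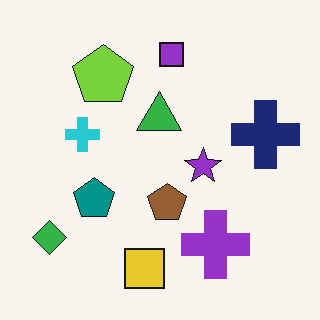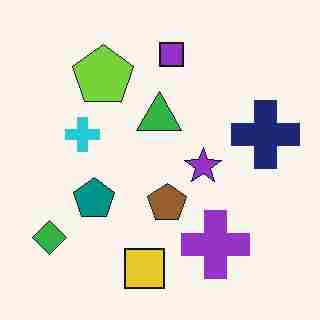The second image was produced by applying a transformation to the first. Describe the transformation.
It was heavily JPEG-compressed with obvious blocking artifacts.

Blocky 8×8 compression artifacts appear around shape edges and the flat background shows ringing — characteristic JPEG degradation.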